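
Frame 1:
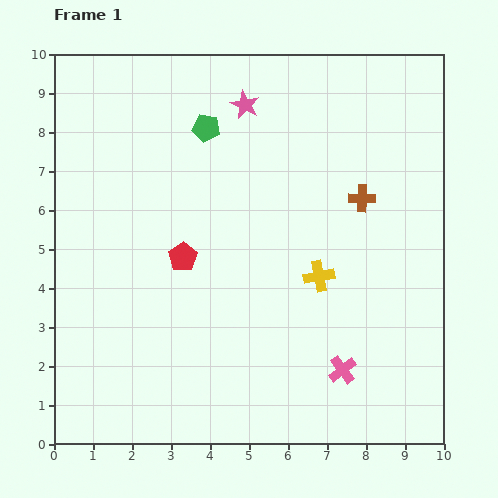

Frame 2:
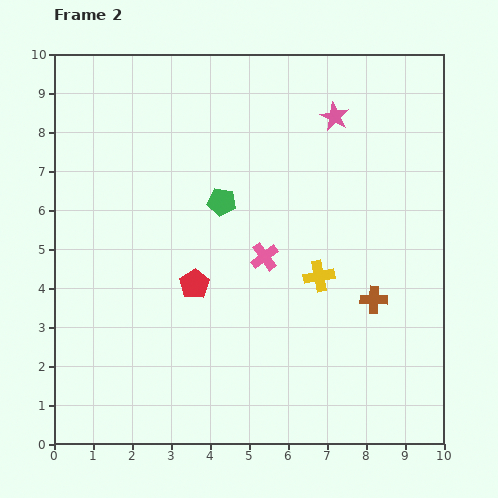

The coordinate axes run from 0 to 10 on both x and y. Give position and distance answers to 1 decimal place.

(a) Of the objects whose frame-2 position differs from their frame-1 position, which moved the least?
the red pentagon

(moved 0.8)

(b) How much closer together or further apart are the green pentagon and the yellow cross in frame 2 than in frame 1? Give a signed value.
-1.7

Distance in frame 1: 4.8. Distance in frame 2: 3.1.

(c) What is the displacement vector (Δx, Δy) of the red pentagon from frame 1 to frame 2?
(0.3, -0.7)

The red pentagon was at (3.3, 4.8) in frame 1 and (3.6, 4.1) in frame 2.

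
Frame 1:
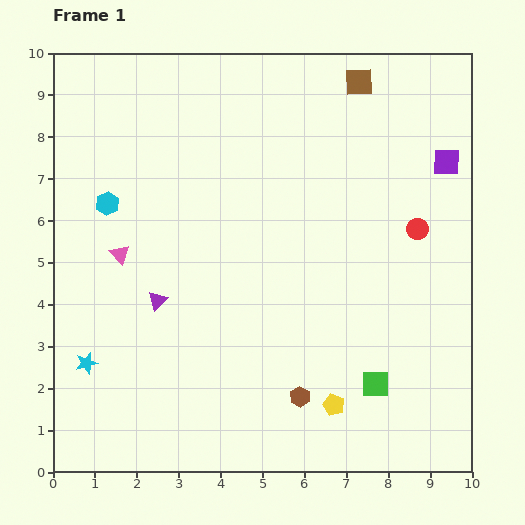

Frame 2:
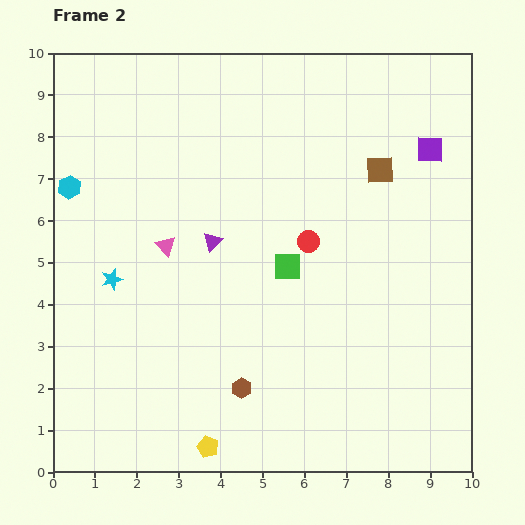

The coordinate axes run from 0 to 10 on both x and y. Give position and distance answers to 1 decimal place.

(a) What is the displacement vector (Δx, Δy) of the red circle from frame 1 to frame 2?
(-2.6, -0.3)

The red circle was at (8.7, 5.8) in frame 1 and (6.1, 5.5) in frame 2.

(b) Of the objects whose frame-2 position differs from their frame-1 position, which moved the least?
the purple square

(moved 0.5)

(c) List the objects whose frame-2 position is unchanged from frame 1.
none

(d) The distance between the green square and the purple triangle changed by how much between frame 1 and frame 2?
-3.7

Distance in frame 1: 5.6. Distance in frame 2: 1.9.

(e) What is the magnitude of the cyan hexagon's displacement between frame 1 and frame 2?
1.0

The cyan hexagon moved from (1.3, 6.4) to (0.4, 6.8), a distance of √(0.9² + 0.4²) ≈ 1.0.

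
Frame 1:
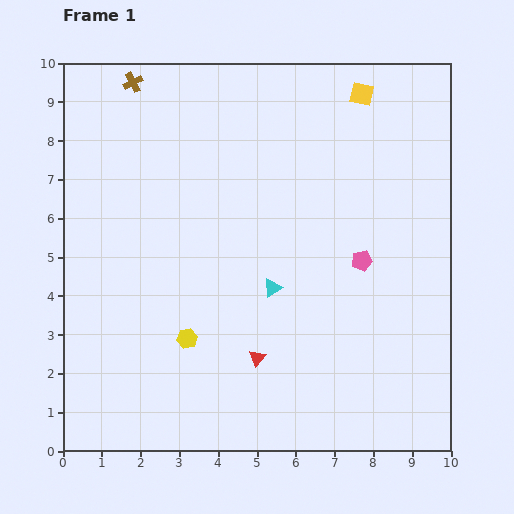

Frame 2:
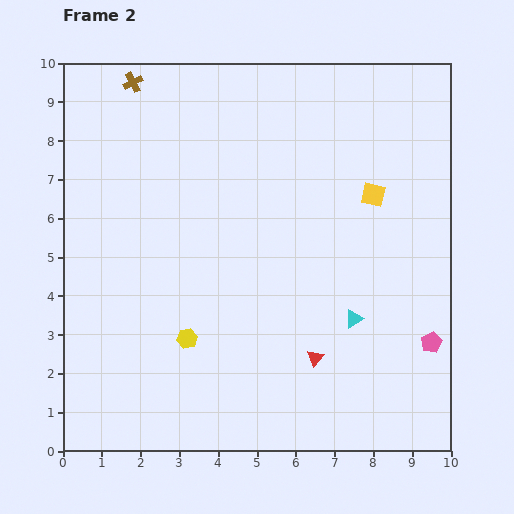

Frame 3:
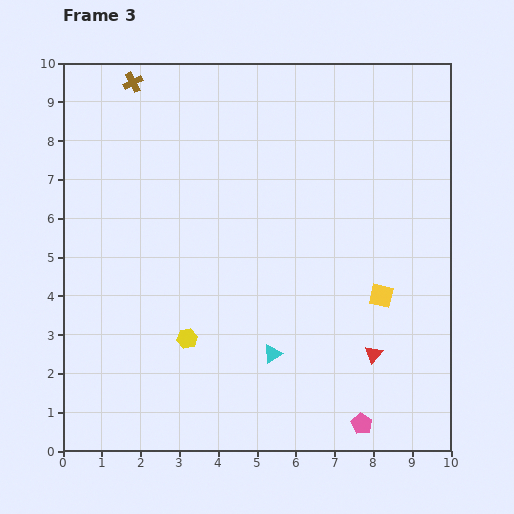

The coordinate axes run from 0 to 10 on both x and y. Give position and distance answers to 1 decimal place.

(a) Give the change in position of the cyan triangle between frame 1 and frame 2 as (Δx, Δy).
(2.1, -0.8)

The cyan triangle was at (5.4, 4.2) in frame 1 and (7.5, 3.4) in frame 2.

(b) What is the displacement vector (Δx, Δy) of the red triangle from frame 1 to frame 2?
(1.5, 0.0)

The red triangle was at (5.0, 2.4) in frame 1 and (6.5, 2.4) in frame 2.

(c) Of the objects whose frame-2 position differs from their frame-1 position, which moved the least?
the red triangle

(moved 1.5)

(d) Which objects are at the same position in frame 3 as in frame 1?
the yellow hexagon, the brown cross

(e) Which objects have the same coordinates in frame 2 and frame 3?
the yellow hexagon, the brown cross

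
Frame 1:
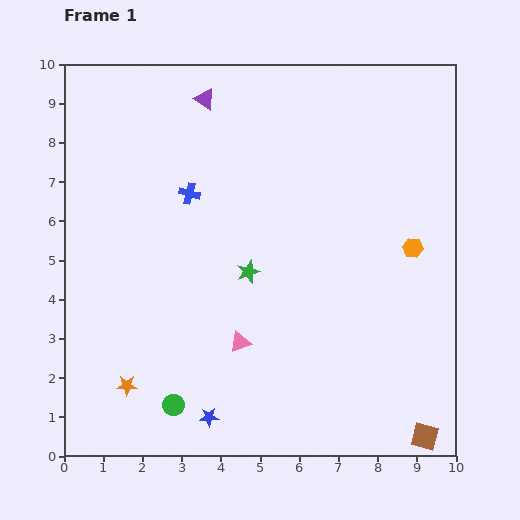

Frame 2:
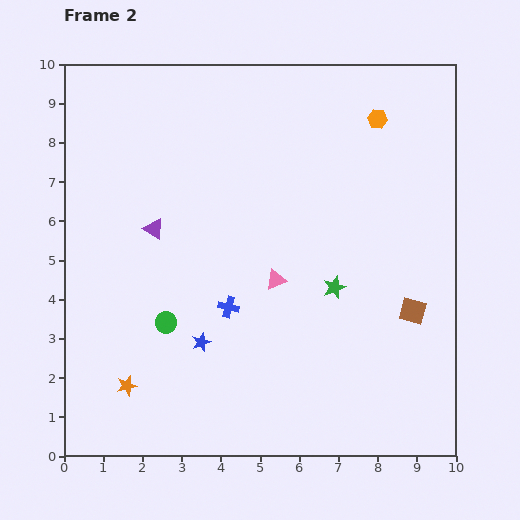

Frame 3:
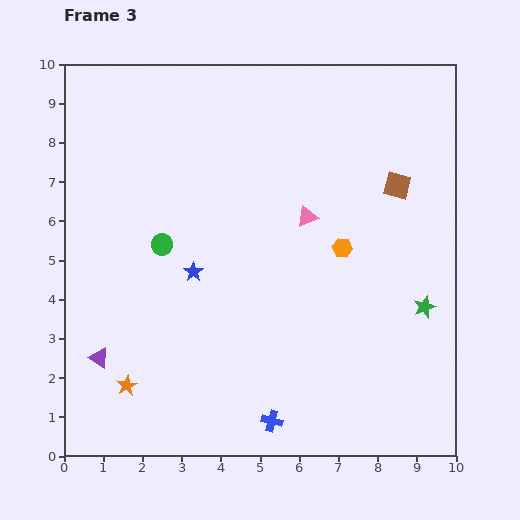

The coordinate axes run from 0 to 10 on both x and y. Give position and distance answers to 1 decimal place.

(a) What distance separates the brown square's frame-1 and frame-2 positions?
3.2

The brown square moved from (9.2, 0.5) to (8.9, 3.7), a distance of √(0.3² + 3.2²) ≈ 3.2.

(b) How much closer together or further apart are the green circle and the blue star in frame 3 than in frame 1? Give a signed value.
+0.2

Distance in frame 1: 0.9. Distance in frame 3: 1.1.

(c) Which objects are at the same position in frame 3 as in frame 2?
the orange star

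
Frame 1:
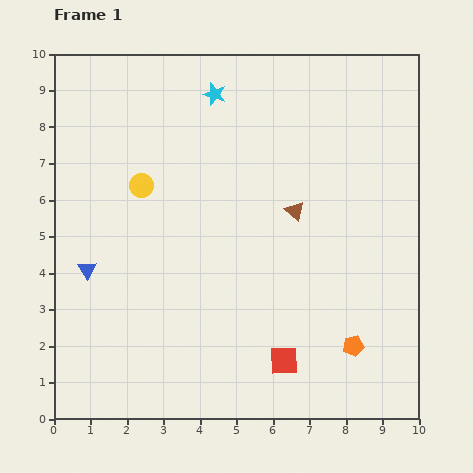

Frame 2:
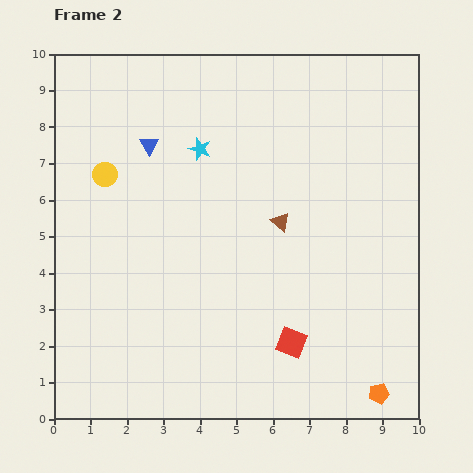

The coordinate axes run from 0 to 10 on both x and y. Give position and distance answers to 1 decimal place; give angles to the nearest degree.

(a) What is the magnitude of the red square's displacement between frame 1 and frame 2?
0.5

The red square moved from (6.3, 1.6) to (6.5, 2.1), a distance of √(0.2² + 0.5²) ≈ 0.5.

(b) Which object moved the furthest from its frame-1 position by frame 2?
the blue triangle

(moved 3.8; next 1.6)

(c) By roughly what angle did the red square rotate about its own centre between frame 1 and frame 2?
24° clockwise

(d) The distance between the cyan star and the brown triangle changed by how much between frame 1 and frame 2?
-0.9

Distance in frame 1: 3.9. Distance in frame 2: 3.0.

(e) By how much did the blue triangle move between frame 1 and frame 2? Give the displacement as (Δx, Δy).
(1.7, 3.4)

The blue triangle was at (0.9, 4.1) in frame 1 and (2.6, 7.5) in frame 2.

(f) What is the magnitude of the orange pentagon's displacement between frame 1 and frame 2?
1.5

The orange pentagon moved from (8.2, 2.0) to (8.9, 0.7), a distance of √(0.7² + 1.3²) ≈ 1.5.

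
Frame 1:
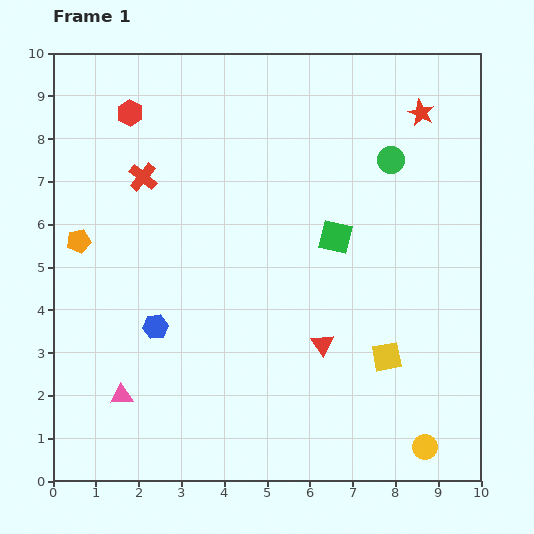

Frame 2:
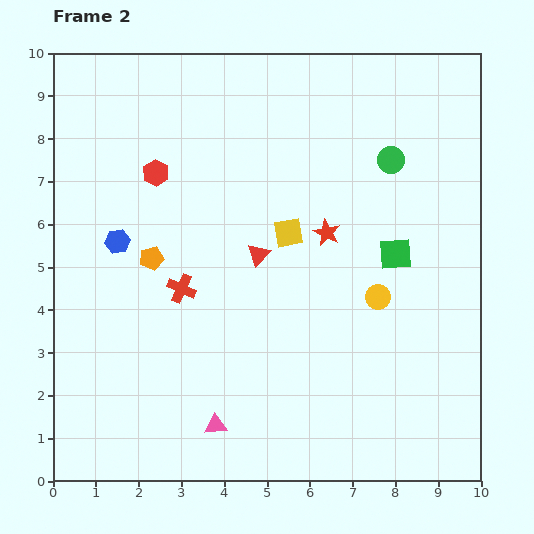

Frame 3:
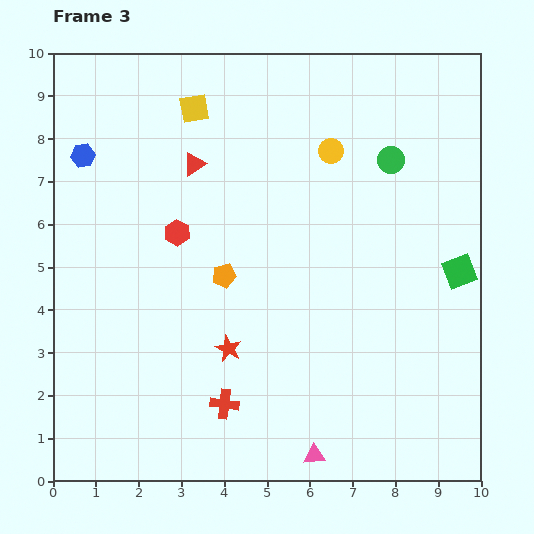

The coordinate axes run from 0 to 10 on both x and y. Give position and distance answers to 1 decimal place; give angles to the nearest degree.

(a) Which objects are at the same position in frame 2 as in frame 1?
the green circle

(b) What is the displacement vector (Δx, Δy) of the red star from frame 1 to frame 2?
(-2.2, -2.8)

The red star was at (8.6, 8.6) in frame 1 and (6.4, 5.8) in frame 2.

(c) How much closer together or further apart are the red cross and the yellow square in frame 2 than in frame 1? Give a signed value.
-4.3

Distance in frame 1: 7.1. Distance in frame 2: 2.8.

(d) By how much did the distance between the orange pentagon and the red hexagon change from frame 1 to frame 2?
-1.2

Distance in frame 1: 3.2. Distance in frame 2: 2.0.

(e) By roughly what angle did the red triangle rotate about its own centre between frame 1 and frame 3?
32° clockwise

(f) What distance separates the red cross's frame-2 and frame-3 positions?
2.9

The red cross moved from (3.0, 4.5) to (4.0, 1.8), a distance of √(1.0² + 2.7²) ≈ 2.9.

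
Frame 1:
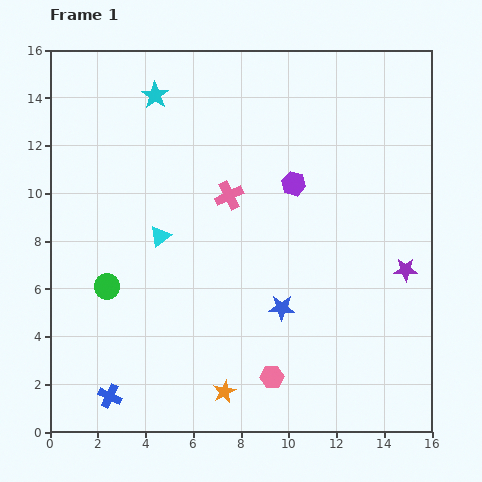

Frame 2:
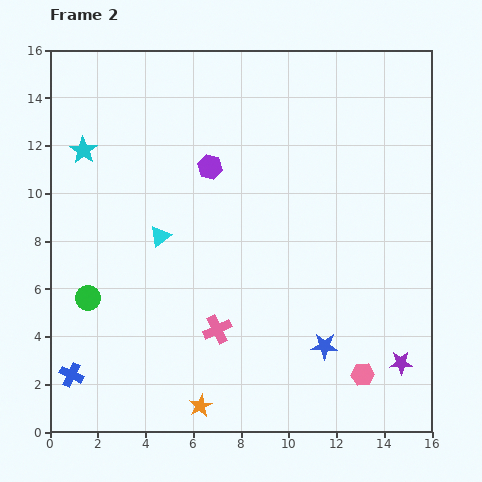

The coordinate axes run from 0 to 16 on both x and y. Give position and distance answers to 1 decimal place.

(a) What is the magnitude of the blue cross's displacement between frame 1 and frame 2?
1.8

The blue cross moved from (2.5, 1.5) to (0.9, 2.4), a distance of √(1.6² + 0.9²) ≈ 1.8.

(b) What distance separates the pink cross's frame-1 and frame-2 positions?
5.6

The pink cross moved from (7.5, 9.9) to (7.0, 4.3), a distance of √(0.5² + 5.6²) ≈ 5.6.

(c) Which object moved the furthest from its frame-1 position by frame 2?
the pink cross

(moved 5.6; next 3.9)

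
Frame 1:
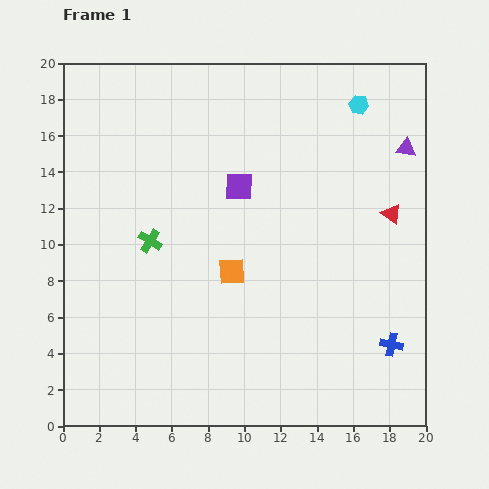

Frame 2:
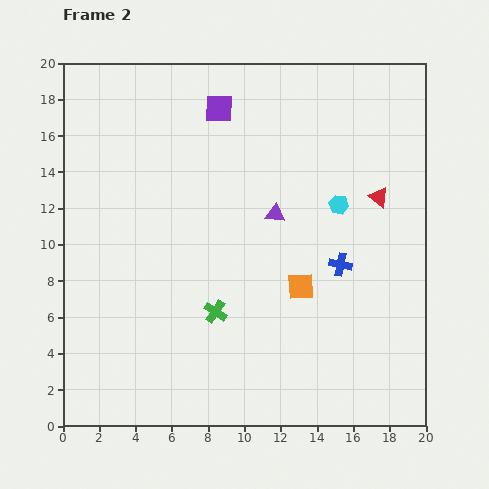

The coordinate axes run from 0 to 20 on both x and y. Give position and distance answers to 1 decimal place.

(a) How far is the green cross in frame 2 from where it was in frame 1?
5.3

The green cross moved from (4.8, 10.2) to (8.4, 6.3), a distance of √(3.6² + 3.9²) ≈ 5.3.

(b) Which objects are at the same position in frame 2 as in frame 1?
none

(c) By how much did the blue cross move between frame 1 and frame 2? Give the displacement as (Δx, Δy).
(-2.8, 4.4)

The blue cross was at (18.1, 4.5) in frame 1 and (15.3, 8.9) in frame 2.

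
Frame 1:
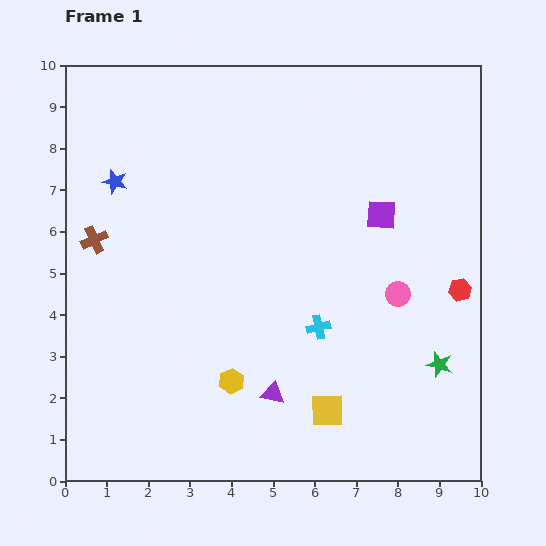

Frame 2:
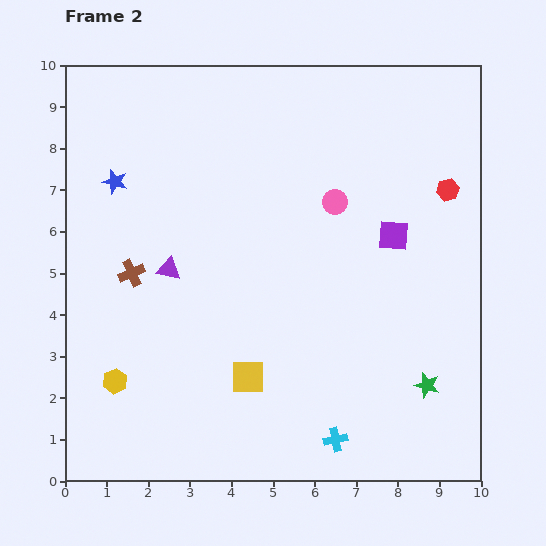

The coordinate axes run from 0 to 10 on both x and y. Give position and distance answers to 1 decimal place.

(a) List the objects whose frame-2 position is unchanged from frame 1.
the blue star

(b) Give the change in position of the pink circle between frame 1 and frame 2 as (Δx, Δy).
(-1.5, 2.2)

The pink circle was at (8.0, 4.5) in frame 1 and (6.5, 6.7) in frame 2.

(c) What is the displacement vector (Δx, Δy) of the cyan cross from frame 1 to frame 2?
(0.4, -2.7)

The cyan cross was at (6.1, 3.7) in frame 1 and (6.5, 1.0) in frame 2.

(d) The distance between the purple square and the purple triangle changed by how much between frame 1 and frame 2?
+0.5

Distance in frame 1: 5.0. Distance in frame 2: 5.5.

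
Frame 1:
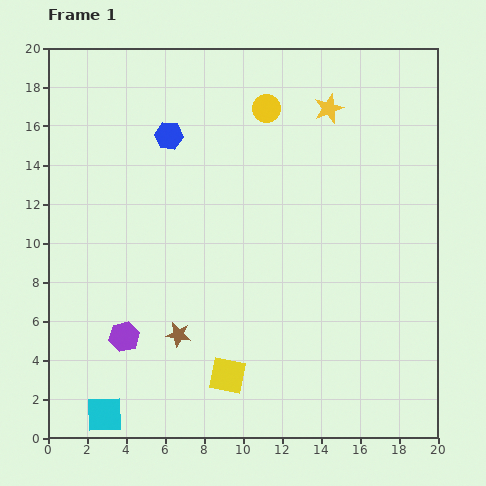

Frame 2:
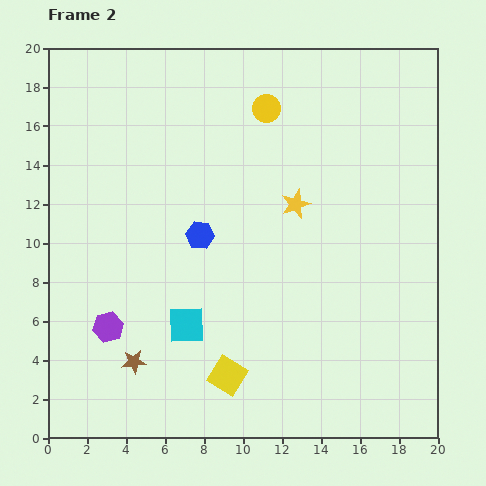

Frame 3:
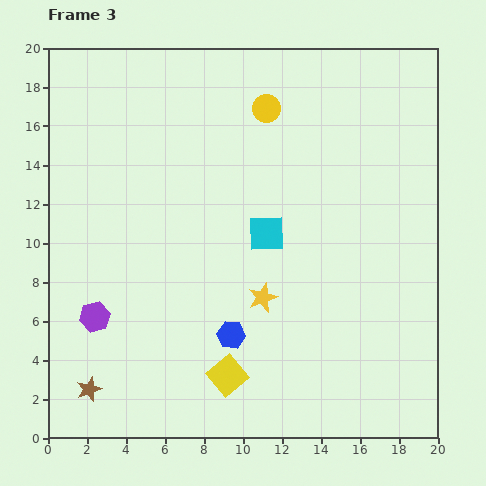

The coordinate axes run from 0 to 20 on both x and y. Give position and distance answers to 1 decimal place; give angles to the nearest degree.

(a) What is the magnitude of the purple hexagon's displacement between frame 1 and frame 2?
0.9

The purple hexagon moved from (3.9, 5.2) to (3.1, 5.7), a distance of √(0.8² + 0.5²) ≈ 0.9.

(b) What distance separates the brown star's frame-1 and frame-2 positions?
2.7

The brown star moved from (6.7, 5.3) to (4.4, 3.9), a distance of √(2.3² + 1.4²) ≈ 2.7.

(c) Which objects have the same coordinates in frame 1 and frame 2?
the yellow square, the yellow circle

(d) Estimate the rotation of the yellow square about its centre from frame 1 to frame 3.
38° clockwise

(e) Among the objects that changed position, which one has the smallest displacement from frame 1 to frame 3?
the purple hexagon

(moved 1.8)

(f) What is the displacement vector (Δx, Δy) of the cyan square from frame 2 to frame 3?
(4.1, 4.7)

The cyan square was at (7.1, 5.8) in frame 2 and (11.2, 10.5) in frame 3.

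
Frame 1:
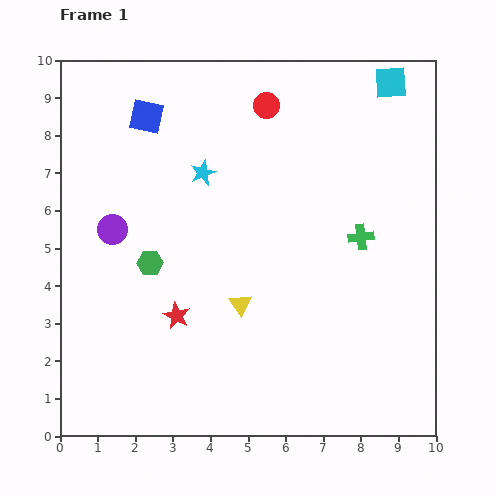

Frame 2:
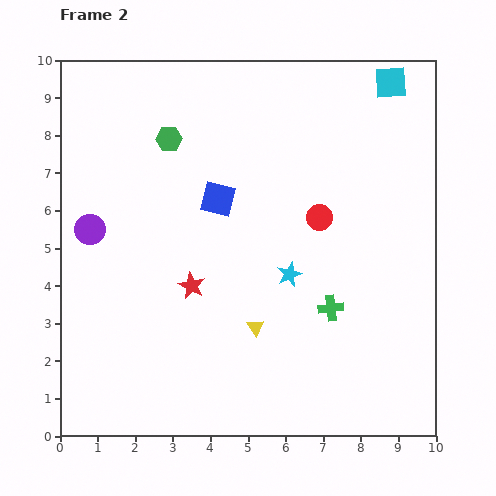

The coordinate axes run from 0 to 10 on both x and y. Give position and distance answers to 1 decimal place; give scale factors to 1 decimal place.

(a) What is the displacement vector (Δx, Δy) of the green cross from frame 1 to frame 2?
(-0.8, -1.9)

The green cross was at (8.0, 5.3) in frame 1 and (7.2, 3.4) in frame 2.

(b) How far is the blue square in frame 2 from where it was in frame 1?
2.9

The blue square moved from (2.3, 8.5) to (4.2, 6.3), a distance of √(1.9² + 2.2²) ≈ 2.9.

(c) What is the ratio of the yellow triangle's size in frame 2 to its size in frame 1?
0.7×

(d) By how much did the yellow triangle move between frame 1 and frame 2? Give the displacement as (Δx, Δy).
(0.4, -0.6)

The yellow triangle was at (4.8, 3.5) in frame 1 and (5.2, 2.9) in frame 2.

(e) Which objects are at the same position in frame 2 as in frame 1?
the cyan square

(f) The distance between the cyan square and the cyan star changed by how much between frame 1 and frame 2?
+0.3

Distance in frame 1: 5.5. Distance in frame 2: 5.8.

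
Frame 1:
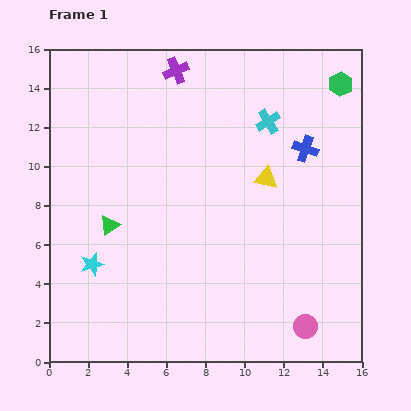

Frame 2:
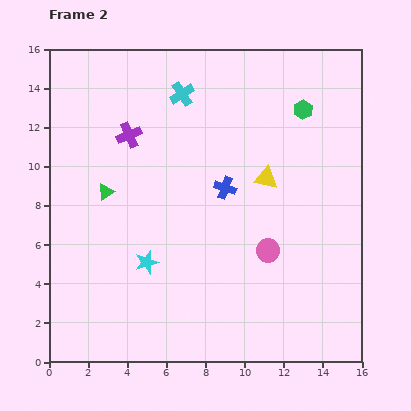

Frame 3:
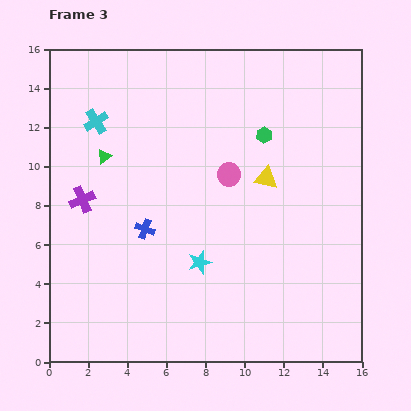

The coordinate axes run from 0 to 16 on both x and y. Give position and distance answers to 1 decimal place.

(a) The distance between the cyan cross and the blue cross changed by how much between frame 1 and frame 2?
+2.9

Distance in frame 1: 2.4. Distance in frame 2: 5.3.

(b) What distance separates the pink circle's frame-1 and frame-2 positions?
4.3

The pink circle moved from (13.1, 1.8) to (11.2, 5.7), a distance of √(1.9² + 3.9²) ≈ 4.3.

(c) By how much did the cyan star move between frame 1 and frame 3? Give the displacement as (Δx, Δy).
(5.5, 0.1)

The cyan star was at (2.2, 5.0) in frame 1 and (7.7, 5.1) in frame 3.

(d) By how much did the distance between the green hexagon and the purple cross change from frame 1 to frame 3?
+1.5

Distance in frame 1: 8.4. Distance in frame 3: 9.9.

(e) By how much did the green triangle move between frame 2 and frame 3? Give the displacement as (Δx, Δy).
(-0.1, 1.8)

The green triangle was at (2.9, 8.7) in frame 2 and (2.8, 10.5) in frame 3.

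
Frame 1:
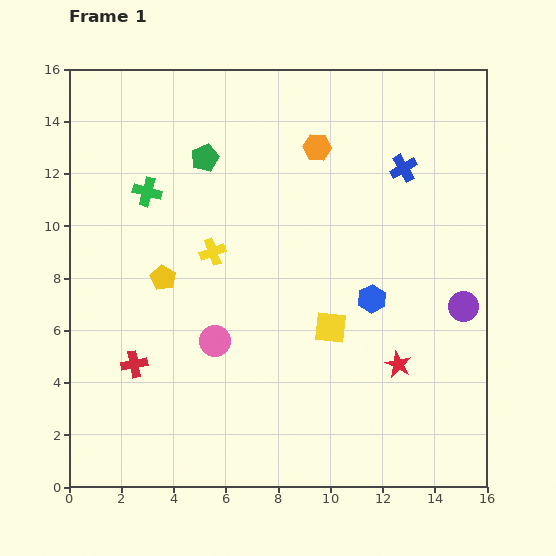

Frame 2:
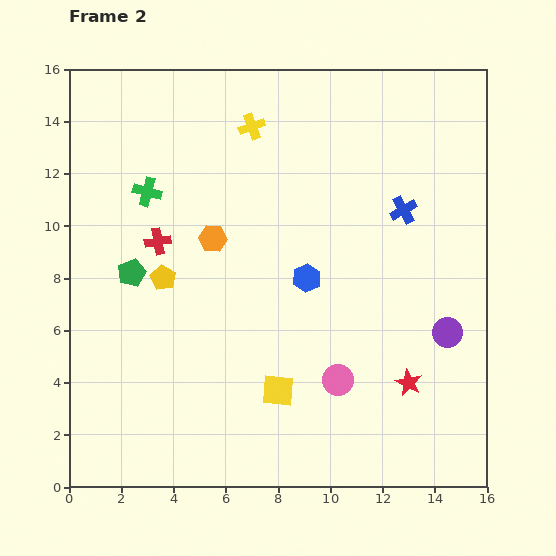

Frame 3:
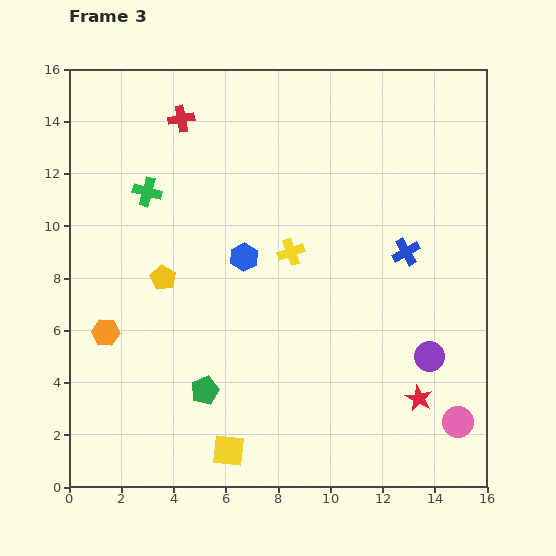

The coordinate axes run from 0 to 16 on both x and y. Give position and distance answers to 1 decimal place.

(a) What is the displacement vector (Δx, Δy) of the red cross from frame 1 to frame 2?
(0.9, 4.7)

The red cross was at (2.5, 4.7) in frame 1 and (3.4, 9.4) in frame 2.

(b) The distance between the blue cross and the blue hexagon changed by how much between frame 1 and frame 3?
+1.1

Distance in frame 1: 5.1. Distance in frame 3: 6.2.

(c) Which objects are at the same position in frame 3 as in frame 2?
the green cross, the yellow pentagon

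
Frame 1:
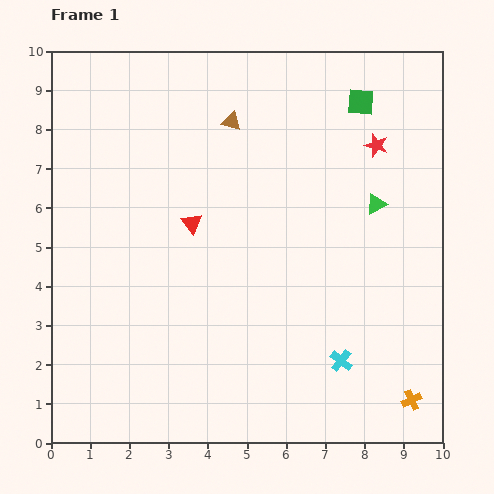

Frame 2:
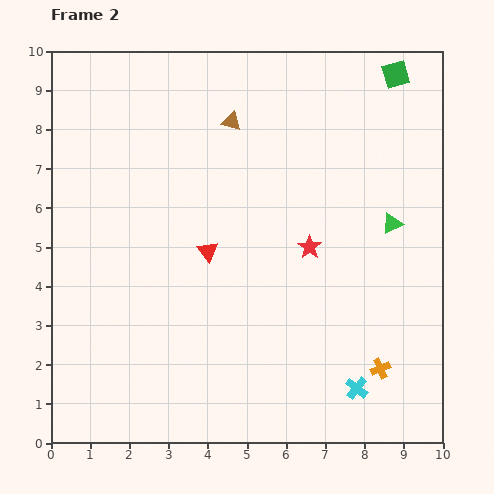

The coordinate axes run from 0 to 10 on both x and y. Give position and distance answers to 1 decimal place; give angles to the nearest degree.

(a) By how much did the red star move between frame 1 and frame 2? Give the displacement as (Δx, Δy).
(-1.7, -2.6)

The red star was at (8.3, 7.6) in frame 1 and (6.6, 5.0) in frame 2.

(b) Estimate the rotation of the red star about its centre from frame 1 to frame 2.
18° clockwise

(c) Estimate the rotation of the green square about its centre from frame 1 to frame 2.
20° counter-clockwise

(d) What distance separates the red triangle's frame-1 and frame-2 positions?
0.8

The red triangle moved from (3.6, 5.6) to (4.0, 4.9), a distance of √(0.4² + 0.7²) ≈ 0.8.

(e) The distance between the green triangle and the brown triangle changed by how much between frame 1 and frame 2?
+0.6

Distance in frame 1: 4.3. Distance in frame 2: 4.9.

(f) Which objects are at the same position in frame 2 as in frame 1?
the brown triangle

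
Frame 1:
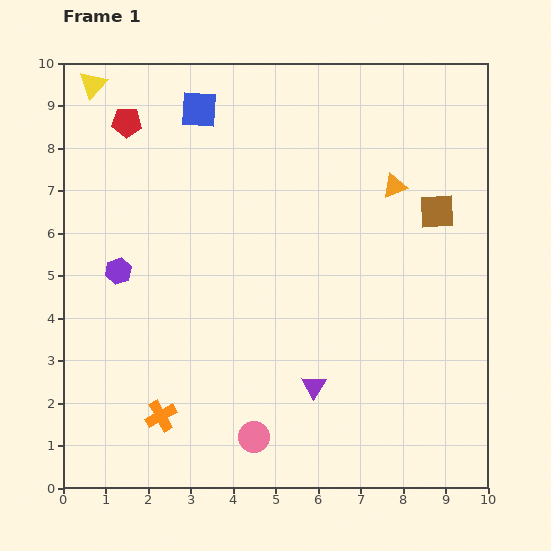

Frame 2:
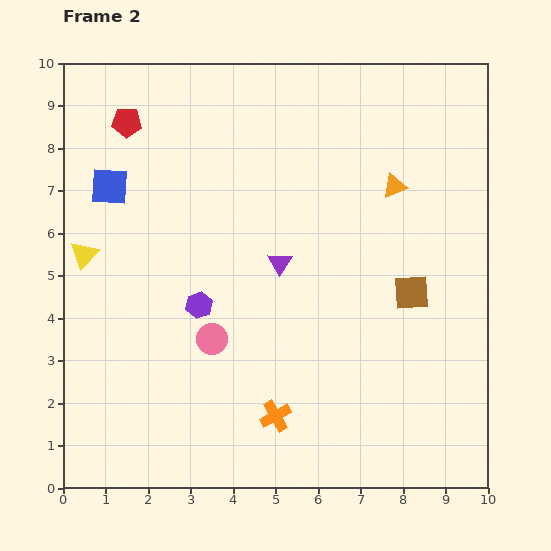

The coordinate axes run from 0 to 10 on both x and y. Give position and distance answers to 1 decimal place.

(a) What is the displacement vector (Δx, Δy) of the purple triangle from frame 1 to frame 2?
(-0.8, 2.9)

The purple triangle was at (5.9, 2.4) in frame 1 and (5.1, 5.3) in frame 2.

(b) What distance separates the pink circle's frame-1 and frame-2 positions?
2.5

The pink circle moved from (4.5, 1.2) to (3.5, 3.5), a distance of √(1.0² + 2.3²) ≈ 2.5.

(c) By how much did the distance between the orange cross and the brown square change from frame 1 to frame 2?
-3.8

Distance in frame 1: 8.1. Distance in frame 2: 4.3.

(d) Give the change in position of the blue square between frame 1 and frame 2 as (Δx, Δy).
(-2.1, -1.8)

The blue square was at (3.2, 8.9) in frame 1 and (1.1, 7.1) in frame 2.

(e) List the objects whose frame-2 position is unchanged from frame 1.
the orange triangle, the red pentagon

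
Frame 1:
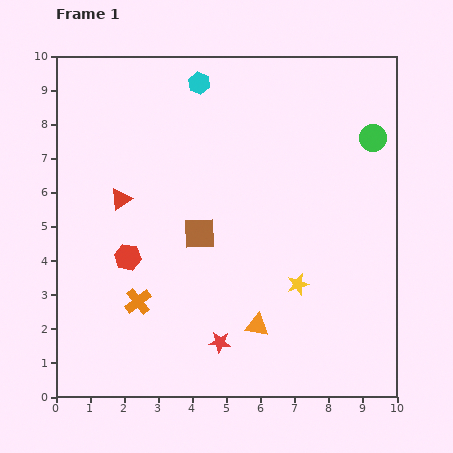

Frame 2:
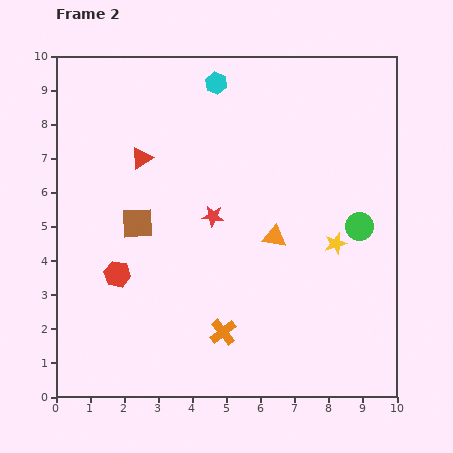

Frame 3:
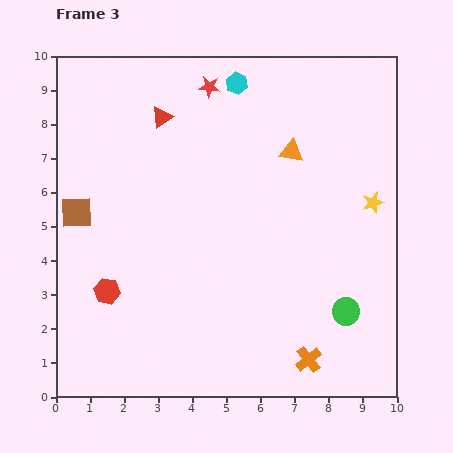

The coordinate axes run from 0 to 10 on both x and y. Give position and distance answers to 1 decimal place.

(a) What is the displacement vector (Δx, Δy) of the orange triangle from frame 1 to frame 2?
(0.5, 2.6)

The orange triangle was at (5.9, 2.1) in frame 1 and (6.4, 4.7) in frame 2.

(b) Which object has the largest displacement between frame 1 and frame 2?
the red star

(moved 3.7; next 2.7)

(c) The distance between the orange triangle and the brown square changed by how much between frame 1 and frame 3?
+3.4

Distance in frame 1: 3.2. Distance in frame 3: 6.6.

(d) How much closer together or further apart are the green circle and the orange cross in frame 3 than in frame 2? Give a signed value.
-3.3

Distance in frame 2: 5.1. Distance in frame 3: 1.8.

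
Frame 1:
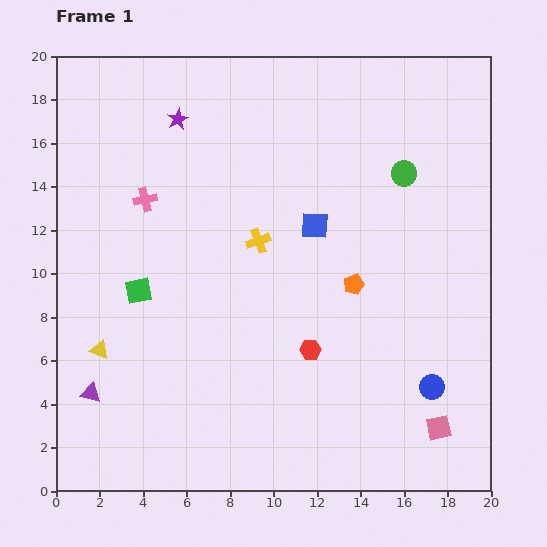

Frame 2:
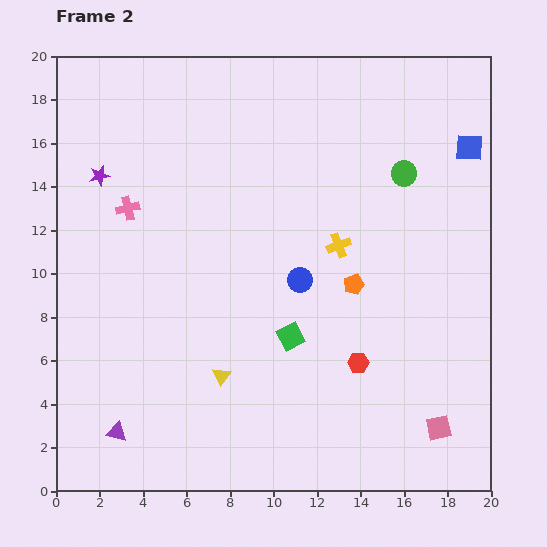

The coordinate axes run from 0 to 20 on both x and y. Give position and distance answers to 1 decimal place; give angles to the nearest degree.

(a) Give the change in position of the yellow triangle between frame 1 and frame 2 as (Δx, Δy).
(5.6, -1.2)

The yellow triangle was at (2.0, 6.5) in frame 1 and (7.6, 5.3) in frame 2.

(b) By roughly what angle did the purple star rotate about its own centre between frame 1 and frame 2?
16° clockwise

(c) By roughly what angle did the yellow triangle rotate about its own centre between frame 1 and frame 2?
43° clockwise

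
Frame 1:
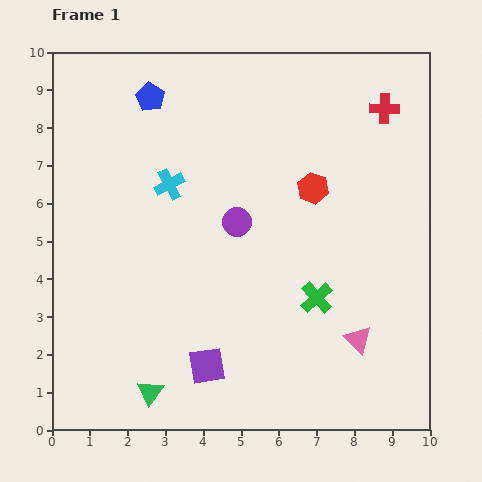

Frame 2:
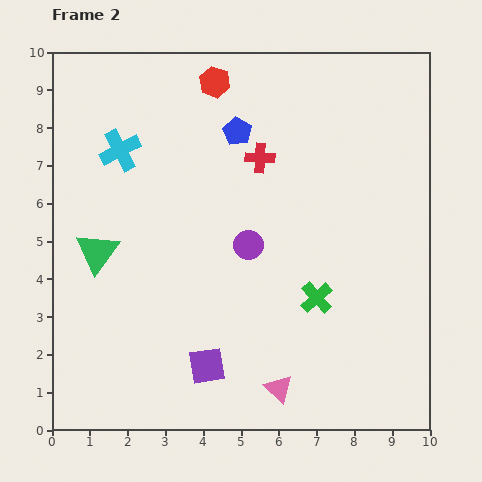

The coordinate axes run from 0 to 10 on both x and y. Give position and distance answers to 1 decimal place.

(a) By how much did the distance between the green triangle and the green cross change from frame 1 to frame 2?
+0.8

Distance in frame 1: 5.1. Distance in frame 2: 5.9.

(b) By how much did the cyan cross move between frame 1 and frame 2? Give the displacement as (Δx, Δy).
(-1.3, 0.9)

The cyan cross was at (3.1, 6.5) in frame 1 and (1.8, 7.4) in frame 2.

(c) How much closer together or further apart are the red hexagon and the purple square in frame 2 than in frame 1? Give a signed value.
+2.0

Distance in frame 1: 5.5. Distance in frame 2: 7.5.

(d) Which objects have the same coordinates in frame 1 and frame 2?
the purple square, the green cross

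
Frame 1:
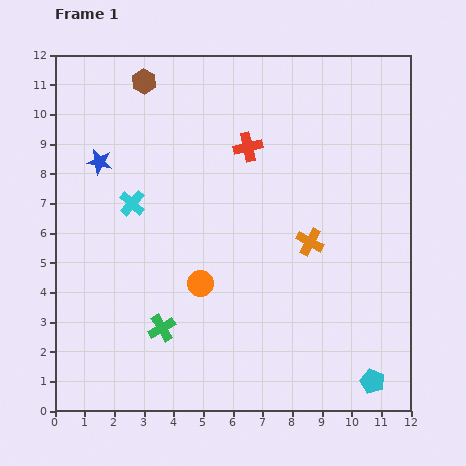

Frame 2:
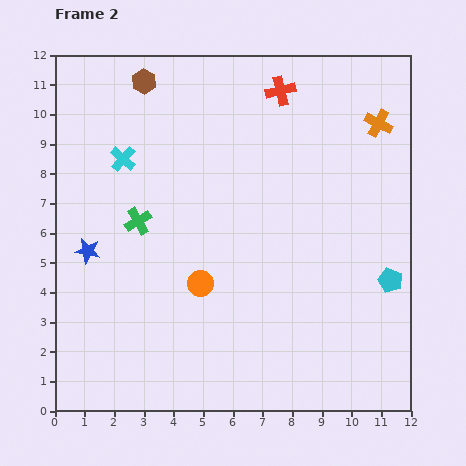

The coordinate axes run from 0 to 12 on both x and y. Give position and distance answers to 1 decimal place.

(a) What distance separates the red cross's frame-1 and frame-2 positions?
2.2

The red cross moved from (6.5, 8.9) to (7.6, 10.8), a distance of √(1.1² + 1.9²) ≈ 2.2.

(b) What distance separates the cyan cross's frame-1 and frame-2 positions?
1.5

The cyan cross moved from (2.6, 7.0) to (2.3, 8.5), a distance of √(0.3² + 1.5²) ≈ 1.5.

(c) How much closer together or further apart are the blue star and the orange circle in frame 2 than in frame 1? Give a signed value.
-1.3

Distance in frame 1: 5.3. Distance in frame 2: 4.0.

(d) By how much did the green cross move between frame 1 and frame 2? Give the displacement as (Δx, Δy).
(-0.8, 3.6)

The green cross was at (3.6, 2.8) in frame 1 and (2.8, 6.4) in frame 2.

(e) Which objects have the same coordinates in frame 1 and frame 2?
the orange circle, the brown hexagon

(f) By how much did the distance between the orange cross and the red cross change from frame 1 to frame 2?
-0.3

Distance in frame 1: 3.8. Distance in frame 2: 3.5.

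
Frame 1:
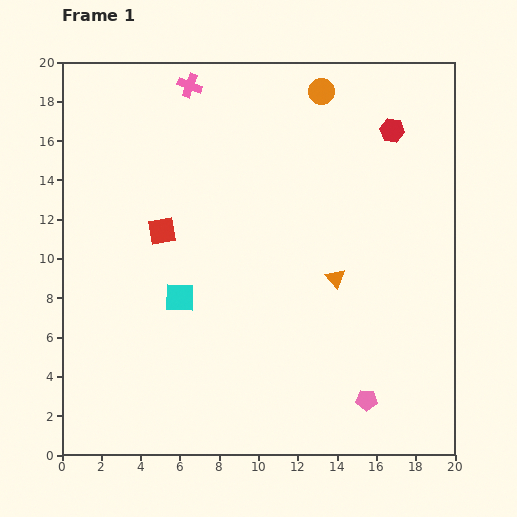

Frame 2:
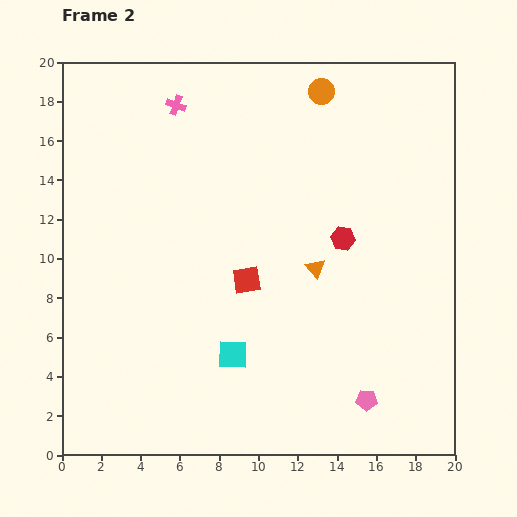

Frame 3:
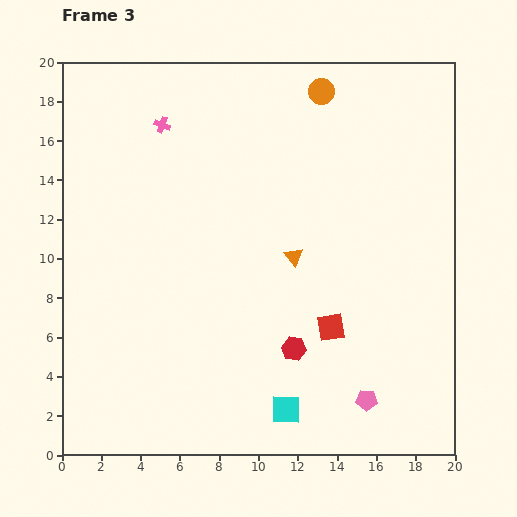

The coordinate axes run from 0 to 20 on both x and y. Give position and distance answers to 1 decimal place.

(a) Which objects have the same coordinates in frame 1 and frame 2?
the orange circle, the pink pentagon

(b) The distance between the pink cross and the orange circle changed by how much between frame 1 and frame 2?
+0.7

Distance in frame 1: 6.7. Distance in frame 2: 7.4.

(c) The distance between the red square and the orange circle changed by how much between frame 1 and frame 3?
+1.2

Distance in frame 1: 10.8. Distance in frame 3: 12.0.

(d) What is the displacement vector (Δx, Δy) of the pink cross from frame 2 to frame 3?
(-0.7, -1.0)

The pink cross was at (5.8, 17.8) in frame 2 and (5.1, 16.8) in frame 3.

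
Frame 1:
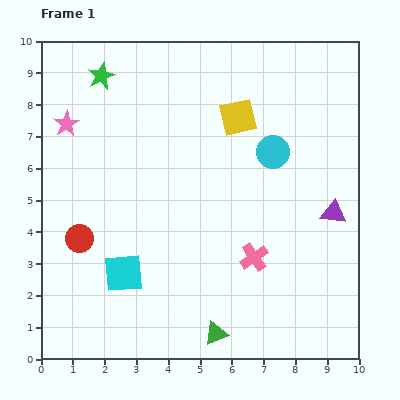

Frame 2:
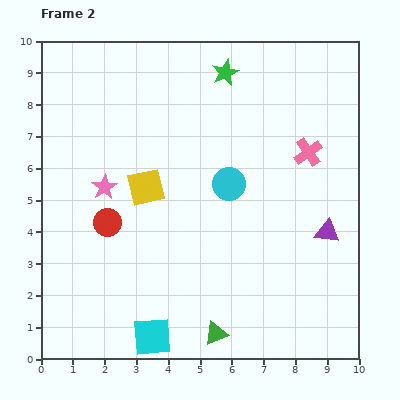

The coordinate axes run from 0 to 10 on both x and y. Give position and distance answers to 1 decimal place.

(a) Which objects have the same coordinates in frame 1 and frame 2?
the green triangle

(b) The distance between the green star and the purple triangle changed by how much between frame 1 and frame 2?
-2.6

Distance in frame 1: 8.5. Distance in frame 2: 5.9.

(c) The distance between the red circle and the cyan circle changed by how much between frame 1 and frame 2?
-2.7

Distance in frame 1: 6.7. Distance in frame 2: 4.0.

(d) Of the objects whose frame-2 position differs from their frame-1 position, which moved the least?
the purple triangle

(moved 0.6)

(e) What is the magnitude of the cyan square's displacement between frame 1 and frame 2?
2.2

The cyan square moved from (2.6, 2.7) to (3.5, 0.7), a distance of √(0.9² + 2.0²) ≈ 2.2.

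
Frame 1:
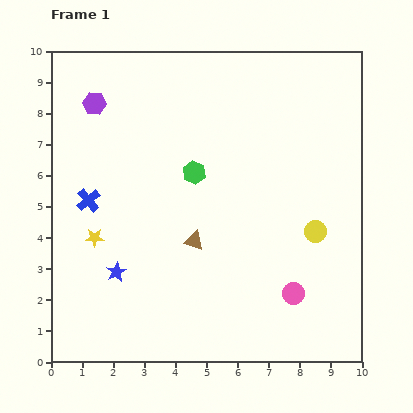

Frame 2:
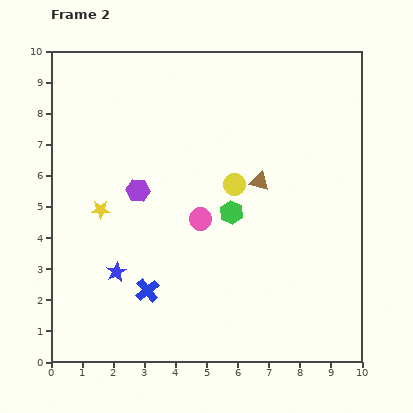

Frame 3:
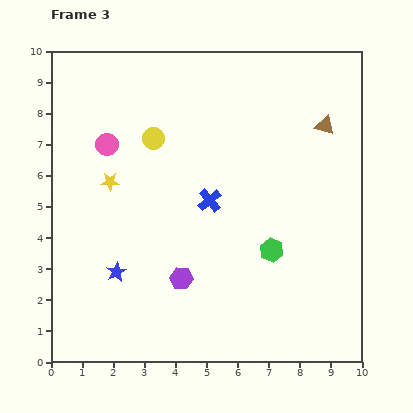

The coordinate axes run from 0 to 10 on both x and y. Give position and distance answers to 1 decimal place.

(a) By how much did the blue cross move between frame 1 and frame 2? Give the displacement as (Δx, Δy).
(1.9, -2.9)

The blue cross was at (1.2, 5.2) in frame 1 and (3.1, 2.3) in frame 2.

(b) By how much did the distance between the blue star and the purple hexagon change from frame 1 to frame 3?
-3.3

Distance in frame 1: 5.4. Distance in frame 3: 2.1.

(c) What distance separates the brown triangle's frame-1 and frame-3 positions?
5.6

The brown triangle moved from (4.6, 3.9) to (8.8, 7.6), a distance of √(4.2² + 3.7²) ≈ 5.6.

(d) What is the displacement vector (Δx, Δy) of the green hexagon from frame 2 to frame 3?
(1.3, -1.2)

The green hexagon was at (5.8, 4.8) in frame 2 and (7.1, 3.6) in frame 3.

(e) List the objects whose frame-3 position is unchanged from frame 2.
the blue star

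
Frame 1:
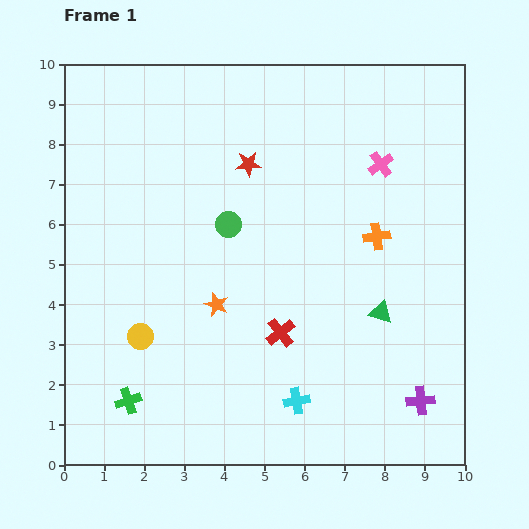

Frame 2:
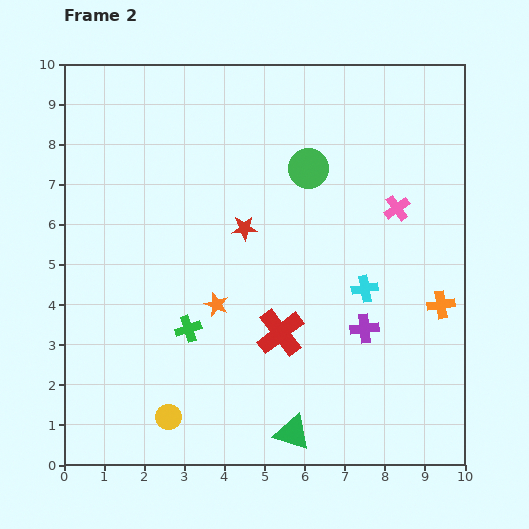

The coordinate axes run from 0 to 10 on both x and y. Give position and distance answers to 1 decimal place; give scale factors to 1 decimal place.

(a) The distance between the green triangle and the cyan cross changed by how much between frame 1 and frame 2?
+1.0

Distance in frame 1: 3.0. Distance in frame 2: 4.0.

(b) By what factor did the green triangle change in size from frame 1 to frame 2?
1.5×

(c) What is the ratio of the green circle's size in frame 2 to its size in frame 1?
1.5×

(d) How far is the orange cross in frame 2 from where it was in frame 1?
2.3

The orange cross moved from (7.8, 5.7) to (9.4, 4.0), a distance of √(1.6² + 1.7²) ≈ 2.3.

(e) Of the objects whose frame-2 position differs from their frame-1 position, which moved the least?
the pink cross

(moved 1.2)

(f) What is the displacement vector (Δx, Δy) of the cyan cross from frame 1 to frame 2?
(1.7, 2.8)

The cyan cross was at (5.8, 1.6) in frame 1 and (7.5, 4.4) in frame 2.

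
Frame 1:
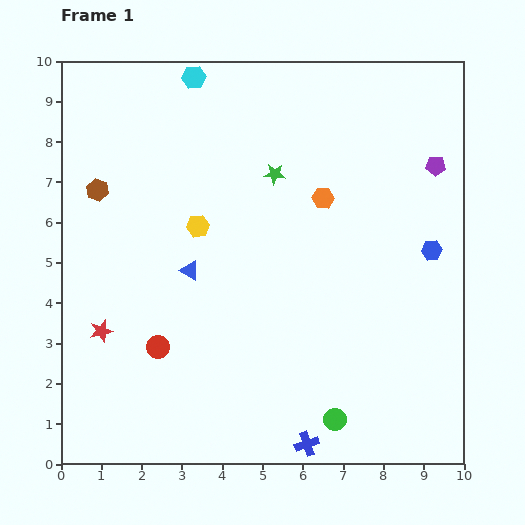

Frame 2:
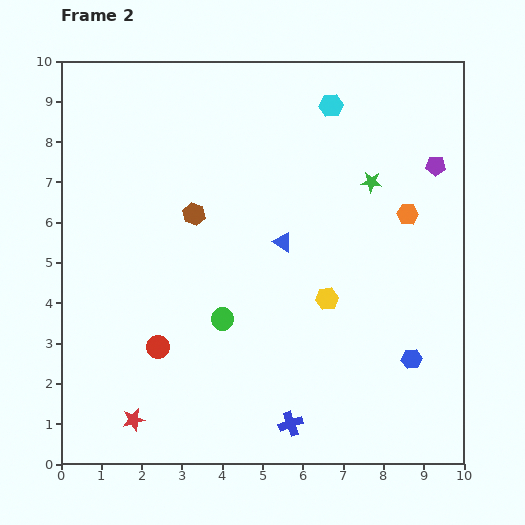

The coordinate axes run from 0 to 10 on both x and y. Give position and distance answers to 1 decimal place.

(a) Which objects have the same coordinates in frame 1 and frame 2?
the red circle, the purple pentagon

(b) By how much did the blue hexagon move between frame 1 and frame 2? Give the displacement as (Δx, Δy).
(-0.5, -2.7)

The blue hexagon was at (9.2, 5.3) in frame 1 and (8.7, 2.6) in frame 2.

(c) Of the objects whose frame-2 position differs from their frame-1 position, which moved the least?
the blue cross

(moved 0.6)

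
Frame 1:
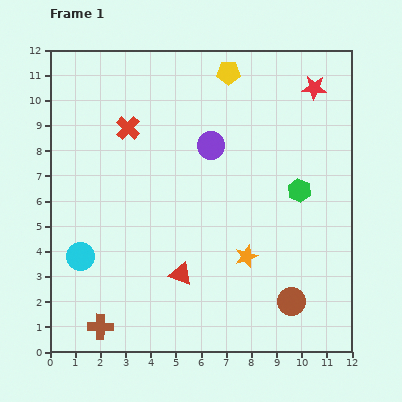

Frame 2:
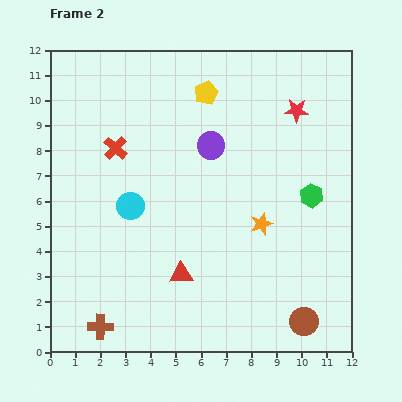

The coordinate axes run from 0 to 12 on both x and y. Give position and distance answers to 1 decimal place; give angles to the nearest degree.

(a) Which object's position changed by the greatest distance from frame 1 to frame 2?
the cyan circle

(moved 2.8; next 1.4)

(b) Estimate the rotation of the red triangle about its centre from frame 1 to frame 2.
24° counter-clockwise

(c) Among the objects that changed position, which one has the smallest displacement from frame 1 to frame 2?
the green hexagon

(moved 0.5)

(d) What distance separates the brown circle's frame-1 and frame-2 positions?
0.9

The brown circle moved from (9.6, 2.0) to (10.1, 1.2), a distance of √(0.5² + 0.8²) ≈ 0.9.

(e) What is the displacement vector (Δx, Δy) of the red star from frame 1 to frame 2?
(-0.7, -0.9)

The red star was at (10.5, 10.5) in frame 1 and (9.8, 9.6) in frame 2.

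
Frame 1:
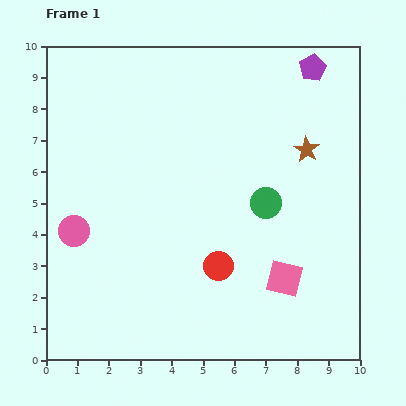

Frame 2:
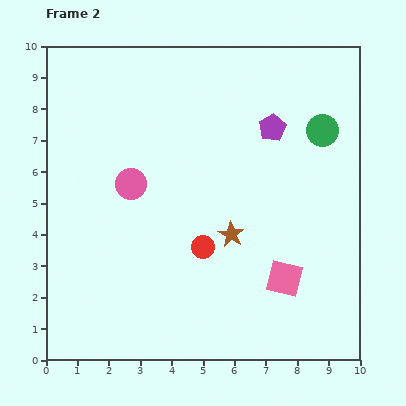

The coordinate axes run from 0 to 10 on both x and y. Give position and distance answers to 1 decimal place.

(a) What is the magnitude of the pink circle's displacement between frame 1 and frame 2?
2.3

The pink circle moved from (0.9, 4.1) to (2.7, 5.6), a distance of √(1.8² + 1.5²) ≈ 2.3.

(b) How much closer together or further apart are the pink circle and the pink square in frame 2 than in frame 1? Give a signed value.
-1.2

Distance in frame 1: 6.9. Distance in frame 2: 5.7.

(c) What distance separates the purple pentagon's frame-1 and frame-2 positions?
2.3

The purple pentagon moved from (8.5, 9.3) to (7.2, 7.4), a distance of √(1.3² + 1.9²) ≈ 2.3.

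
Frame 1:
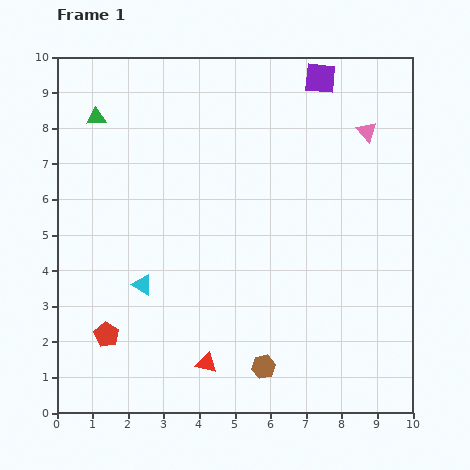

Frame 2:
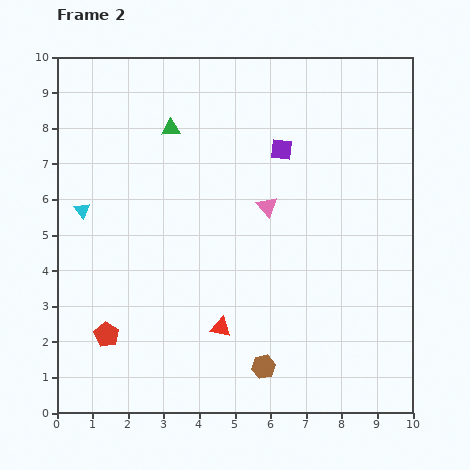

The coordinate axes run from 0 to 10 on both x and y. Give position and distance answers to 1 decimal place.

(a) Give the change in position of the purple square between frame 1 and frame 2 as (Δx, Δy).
(-1.1, -2.0)

The purple square was at (7.4, 9.4) in frame 1 and (6.3, 7.4) in frame 2.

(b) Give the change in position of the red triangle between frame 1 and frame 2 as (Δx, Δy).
(0.4, 1.0)

The red triangle was at (4.2, 1.4) in frame 1 and (4.6, 2.4) in frame 2.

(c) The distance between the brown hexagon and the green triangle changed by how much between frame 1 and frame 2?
-1.2

Distance in frame 1: 8.4. Distance in frame 2: 7.2.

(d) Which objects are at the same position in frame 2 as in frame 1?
the red pentagon, the brown hexagon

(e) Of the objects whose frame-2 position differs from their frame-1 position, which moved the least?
the red triangle

(moved 1.1)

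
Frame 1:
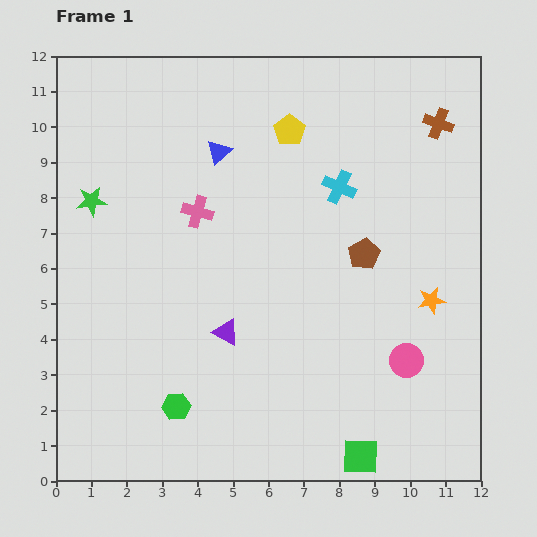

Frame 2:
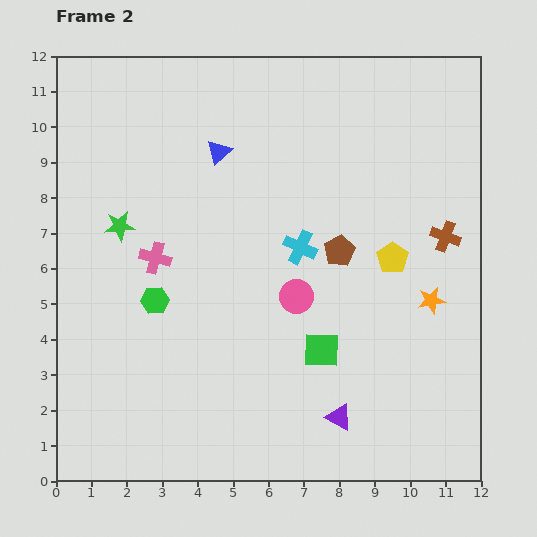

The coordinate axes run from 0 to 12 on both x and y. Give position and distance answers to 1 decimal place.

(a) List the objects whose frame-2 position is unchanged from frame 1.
the orange star, the blue triangle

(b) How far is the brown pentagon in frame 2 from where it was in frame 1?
0.7

The brown pentagon moved from (8.7, 6.4) to (8.0, 6.5), a distance of √(0.7² + 0.1²) ≈ 0.7.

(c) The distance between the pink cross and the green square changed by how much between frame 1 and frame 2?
-2.9

Distance in frame 1: 8.3. Distance in frame 2: 5.4.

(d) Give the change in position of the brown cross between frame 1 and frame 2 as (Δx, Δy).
(0.2, -3.2)

The brown cross was at (10.8, 10.1) in frame 1 and (11.0, 6.9) in frame 2.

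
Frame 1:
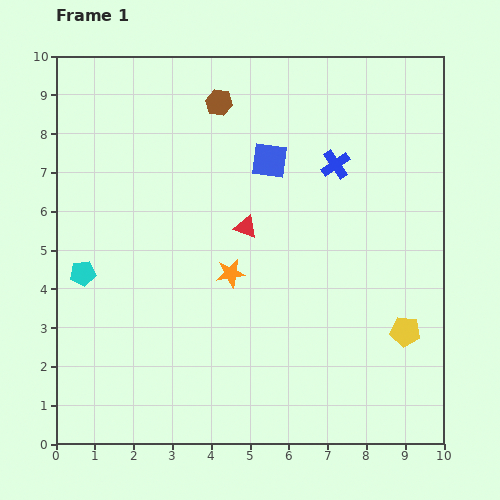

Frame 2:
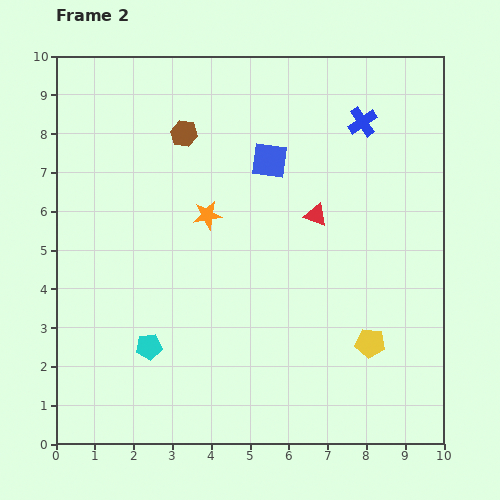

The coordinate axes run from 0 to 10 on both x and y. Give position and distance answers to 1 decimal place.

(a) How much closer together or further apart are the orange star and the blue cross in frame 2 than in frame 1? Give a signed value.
+0.8

Distance in frame 1: 3.9. Distance in frame 2: 4.7.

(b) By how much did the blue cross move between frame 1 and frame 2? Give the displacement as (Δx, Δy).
(0.7, 1.1)

The blue cross was at (7.2, 7.2) in frame 1 and (7.9, 8.3) in frame 2.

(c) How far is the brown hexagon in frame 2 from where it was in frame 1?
1.2

The brown hexagon moved from (4.2, 8.8) to (3.3, 8.0), a distance of √(0.9² + 0.8²) ≈ 1.2.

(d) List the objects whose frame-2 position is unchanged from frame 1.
the blue square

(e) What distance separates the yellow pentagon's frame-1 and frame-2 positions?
0.9

The yellow pentagon moved from (9.0, 2.9) to (8.1, 2.6), a distance of √(0.9² + 0.3²) ≈ 0.9.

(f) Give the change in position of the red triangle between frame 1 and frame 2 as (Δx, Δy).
(1.8, 0.3)

The red triangle was at (4.9, 5.6) in frame 1 and (6.7, 5.9) in frame 2.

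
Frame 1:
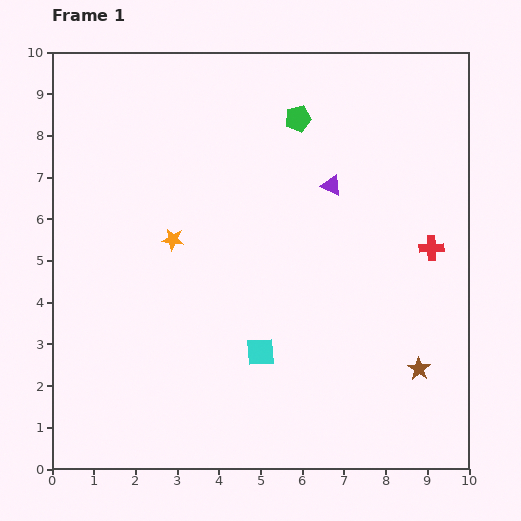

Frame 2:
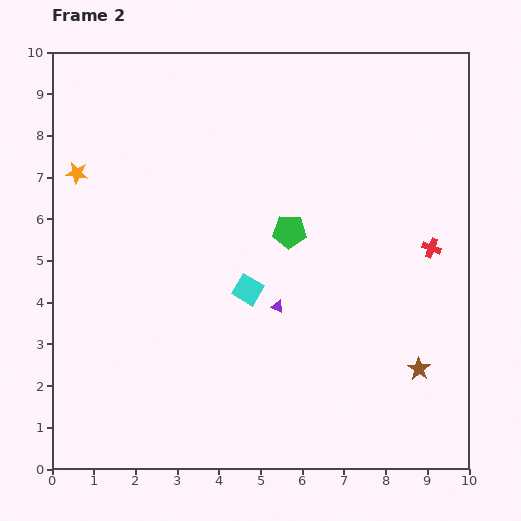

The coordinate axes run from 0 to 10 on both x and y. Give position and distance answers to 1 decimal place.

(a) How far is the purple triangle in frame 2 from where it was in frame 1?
3.2

The purple triangle moved from (6.7, 6.8) to (5.4, 3.9), a distance of √(1.3² + 2.9²) ≈ 3.2.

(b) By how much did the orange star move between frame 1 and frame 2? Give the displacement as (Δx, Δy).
(-2.3, 1.6)

The orange star was at (2.9, 5.5) in frame 1 and (0.6, 7.1) in frame 2.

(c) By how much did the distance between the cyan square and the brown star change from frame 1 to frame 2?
+0.7

Distance in frame 1: 3.8. Distance in frame 2: 4.5.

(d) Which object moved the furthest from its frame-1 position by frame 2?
the purple triangle

(moved 3.2; next 2.8)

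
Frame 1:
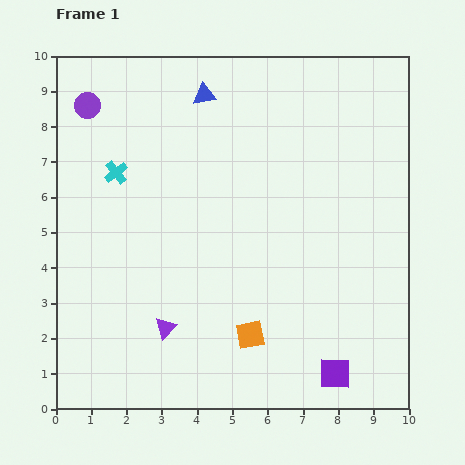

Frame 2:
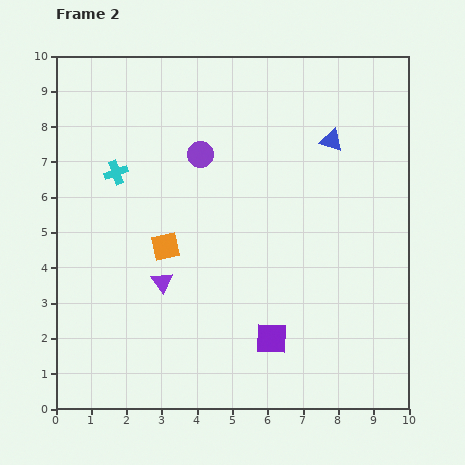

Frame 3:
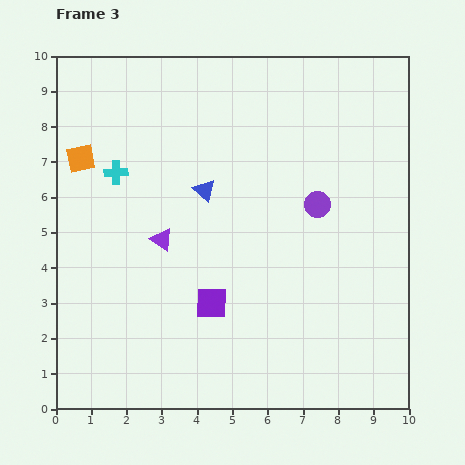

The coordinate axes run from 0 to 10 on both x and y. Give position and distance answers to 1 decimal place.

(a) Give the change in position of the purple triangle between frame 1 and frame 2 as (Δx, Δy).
(-0.1, 1.3)

The purple triangle was at (3.1, 2.3) in frame 1 and (3.0, 3.6) in frame 2.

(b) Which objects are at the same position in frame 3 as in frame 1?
the cyan cross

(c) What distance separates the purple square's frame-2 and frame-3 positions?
2.0

The purple square moved from (6.1, 2.0) to (4.4, 3.0), a distance of √(1.7² + 1.0²) ≈ 2.0.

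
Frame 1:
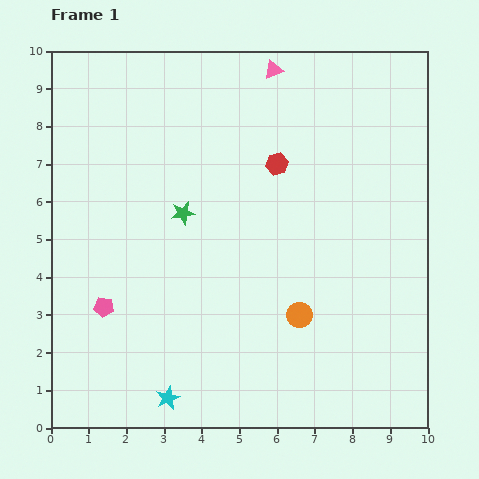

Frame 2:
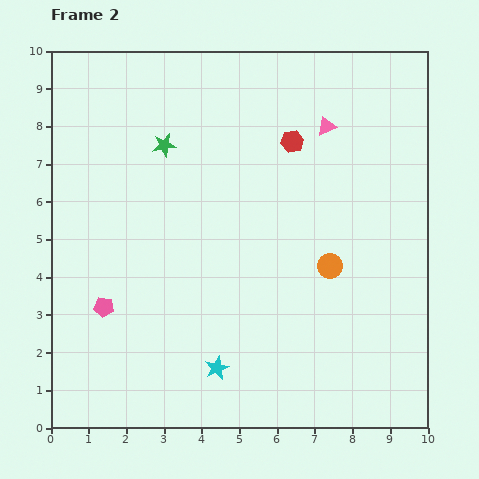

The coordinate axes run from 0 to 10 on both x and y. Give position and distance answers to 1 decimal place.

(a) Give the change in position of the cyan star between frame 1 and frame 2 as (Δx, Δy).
(1.3, 0.8)

The cyan star was at (3.1, 0.8) in frame 1 and (4.4, 1.6) in frame 2.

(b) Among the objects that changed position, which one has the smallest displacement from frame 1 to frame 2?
the red hexagon

(moved 0.7)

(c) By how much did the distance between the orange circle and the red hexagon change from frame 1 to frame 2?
-0.6

Distance in frame 1: 4.0. Distance in frame 2: 3.4.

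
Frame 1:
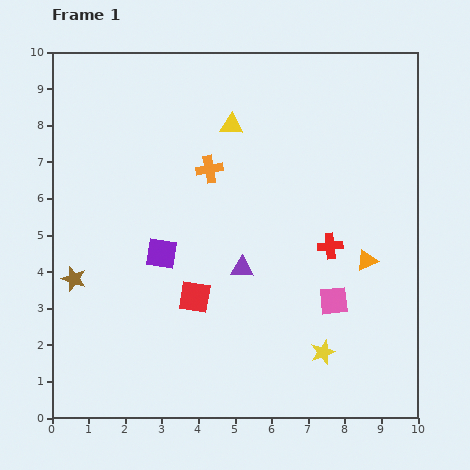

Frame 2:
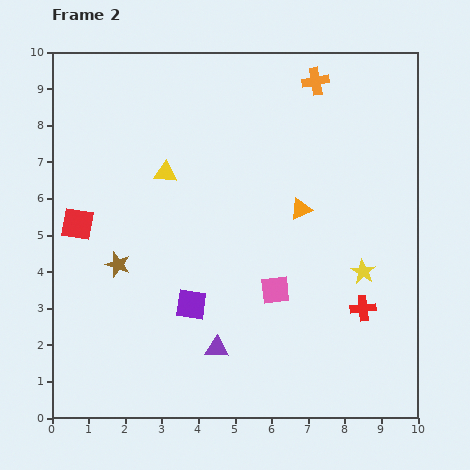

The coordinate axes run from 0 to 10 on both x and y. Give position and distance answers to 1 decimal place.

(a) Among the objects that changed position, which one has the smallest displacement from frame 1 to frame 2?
the brown star

(moved 1.3)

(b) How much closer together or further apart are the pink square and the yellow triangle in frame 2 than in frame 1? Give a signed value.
-1.2

Distance in frame 1: 5.6. Distance in frame 2: 4.4.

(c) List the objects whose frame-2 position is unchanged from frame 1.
none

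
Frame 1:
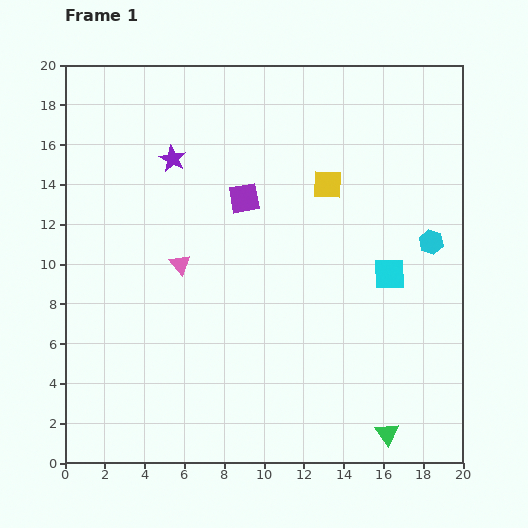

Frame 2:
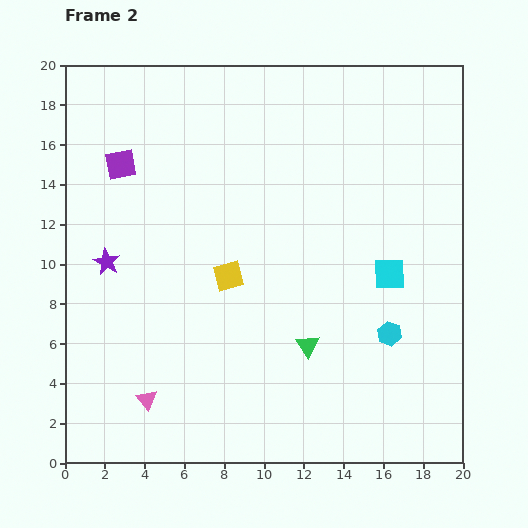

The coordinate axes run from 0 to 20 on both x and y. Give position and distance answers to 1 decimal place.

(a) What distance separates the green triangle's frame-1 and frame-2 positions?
5.9

The green triangle moved from (16.2, 1.5) to (12.2, 5.9), a distance of √(4.0² + 4.4²) ≈ 5.9.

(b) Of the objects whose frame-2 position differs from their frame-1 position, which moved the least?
the cyan hexagon

(moved 5.1)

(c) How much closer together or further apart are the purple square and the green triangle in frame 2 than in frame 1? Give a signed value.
-0.7

Distance in frame 1: 13.8. Distance in frame 2: 13.1.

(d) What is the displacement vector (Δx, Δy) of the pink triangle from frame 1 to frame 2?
(-1.7, -6.8)

The pink triangle was at (5.8, 10.0) in frame 1 and (4.1, 3.2) in frame 2.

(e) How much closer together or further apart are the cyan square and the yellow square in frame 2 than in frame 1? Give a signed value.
+2.6

Distance in frame 1: 5.5. Distance in frame 2: 8.1.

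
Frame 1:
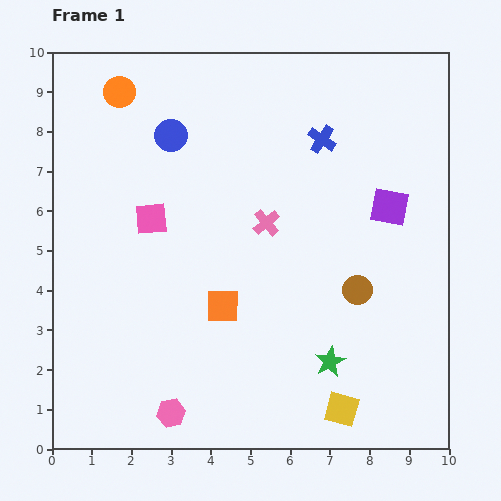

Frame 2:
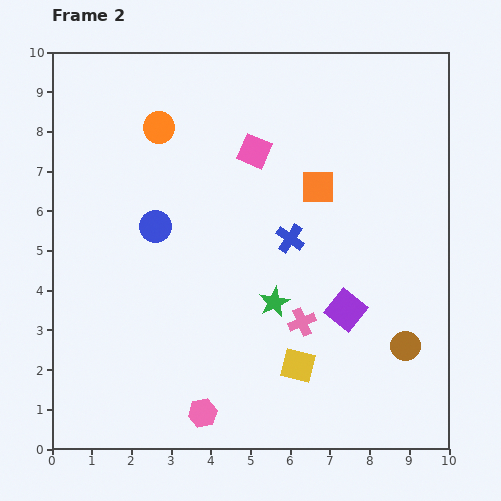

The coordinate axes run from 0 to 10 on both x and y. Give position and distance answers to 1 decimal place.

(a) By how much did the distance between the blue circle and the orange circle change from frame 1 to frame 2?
+0.8

Distance in frame 1: 1.7. Distance in frame 2: 2.5.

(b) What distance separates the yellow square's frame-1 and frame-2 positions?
1.6

The yellow square moved from (7.3, 1.0) to (6.2, 2.1), a distance of √(1.1² + 1.1²) ≈ 1.6.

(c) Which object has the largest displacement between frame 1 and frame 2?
the orange square

(moved 3.8; next 3.1)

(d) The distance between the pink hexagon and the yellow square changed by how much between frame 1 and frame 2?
-1.6

Distance in frame 1: 4.3. Distance in frame 2: 2.7.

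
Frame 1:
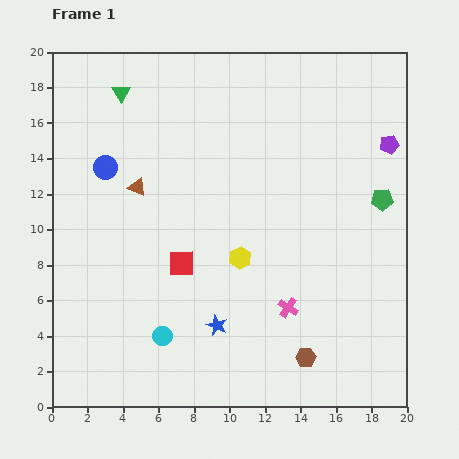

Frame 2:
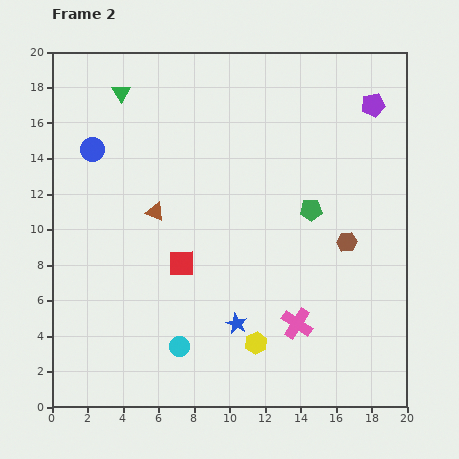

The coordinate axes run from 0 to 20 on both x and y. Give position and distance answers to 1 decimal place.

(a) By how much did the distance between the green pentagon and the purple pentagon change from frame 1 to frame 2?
+3.8

Distance in frame 1: 3.1. Distance in frame 2: 6.9.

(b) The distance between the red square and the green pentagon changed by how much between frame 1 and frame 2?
-4.0

Distance in frame 1: 11.9. Distance in frame 2: 7.9.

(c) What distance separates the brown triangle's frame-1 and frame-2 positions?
1.7

The brown triangle moved from (4.8, 12.4) to (5.8, 11.0), a distance of √(1.0² + 1.4²) ≈ 1.7.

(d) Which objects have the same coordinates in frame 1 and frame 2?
the red square, the green triangle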